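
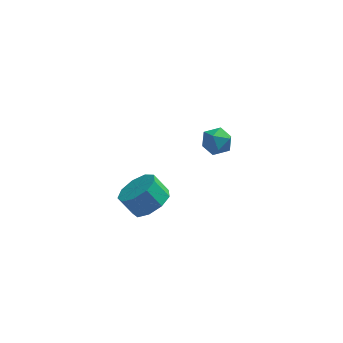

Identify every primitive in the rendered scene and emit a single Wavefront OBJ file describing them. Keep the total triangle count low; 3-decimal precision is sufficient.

v -0.733 4.092 -2.465
v -0.332 3.466 -2.652
v -1.448 3.934 -3.468
v -1.047 3.308 -3.655
v -1.501 3.301 -3.036
v -1.059 3.399 -2.417
v -0.721 4.001 -3.703
v -0.279 4.099 -3.084
v -0.324 3.409 -3.418
v -0.806 2.977 -3.006
v -0.974 4.423 -3.114
v -1.456 3.991 -2.702
v -3.447 -1.623 -2.213
v -2.998 -2.282 -1.734
v -3.604 -2.096 -0.909
v -4.053 -1.437 -1.387
v -2.712 -1.72 -1.651
v -3.317 -1.534 -0.826
v -2.77 -1.113 -1.831
v -3.375 -0.927 -1.006
v -3.145 -0.744 -2.189
v -3.75 -0.558 -1.364
v -3.661 -0.787 -2.558
v -4.266 -0.6 -1.733
v -4.077 -1.221 -2.766
v -4.683 -1.034 -1.941
v -4.199 -1.843 -2.714
v -4.804 -1.657 -1.889
v -3.969 -2.362 -2.428
v -4.574 -2.176 -1.603
v -3.495 -2.536 -2.041
v -4.1 -2.35 -1.216
f 1 12 6
f 1 6 2
f 1 2 8
f 1 8 11
f 1 11 12
f 2 6 10
f 6 12 5
f 12 11 3
f 11 8 7
f 8 2 9
f 4 10 5
f 4 5 3
f 4 3 7
f 4 7 9
f 4 9 10
f 5 10 6
f 3 5 12
f 7 3 11
f 9 7 8
f 10 9 2
f 14 13 17
f 14 17 15
f 15 17 18
f 15 18 16
f 17 13 19
f 17 19 18
f 18 19 20
f 18 20 16
f 19 13 21
f 19 21 20
f 20 21 22
f 20 22 16
f 21 13 23
f 21 23 22
f 22 23 24
f 22 24 16
f 23 13 25
f 23 25 24
f 24 25 26
f 24 26 16
f 25 13 27
f 25 27 26
f 26 27 28
f 26 28 16
f 27 13 29
f 27 29 28
f 28 29 30
f 28 30 16
f 29 13 31
f 29 31 30
f 30 31 32
f 30 32 16
f 31 13 14
f 31 14 32
f 32 14 15
f 32 15 16



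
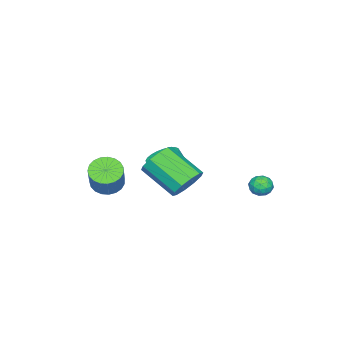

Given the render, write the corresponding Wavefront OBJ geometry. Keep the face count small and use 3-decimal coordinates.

v -0.44 -3.19 -0.83
v 0.164 -3.727 -1.058
v 1.224 -3.147 0.382
v 0.62 -2.61 0.61
v 0.251 -3.44 -1.238
v 1.311 -2.86 0.203
v 0.218 -3.11 -1.346
v 1.278 -2.53 0.094
v 0.071 -2.794 -1.366
v 1.131 -2.214 0.074
v -0.164 -2.546 -1.293
v 0.896 -1.966 0.147
v -0.446 -2.409 -1.14
v 0.613 -1.829 0.301
v -0.728 -2.408 -0.933
v 0.332 -1.828 0.507
v -0.96 -2.541 -0.709
v 0.1 -1.961 0.732
v -1.102 -2.787 -0.505
v -0.042 -2.207 0.935
v -1.129 -3.103 -0.358
v -0.069 -2.523 1.082
v -1.038 -3.433 -0.292
v 0.022 -2.854 1.148
v -0.842 -3.722 -0.32
v 0.217 -3.142 1.121
v -0.578 -3.918 -0.435
v 0.482 -3.338 1.005
v -0.289 -3.989 -0.619
v 0.77 -3.409 0.821
v -0.027 -3.921 -0.84
v 1.033 -3.341 0.601
v -4.169 3.635 -1.264
v -3.553 3.623 -1.441
v -3.987 2.877 -0.579
v -3.371 2.865 -0.756
v -3.603 3.37 -0.436
v -3.715 3.839 -0.859
v -3.825 2.661 -1.161
v -3.937 3.13 -1.584
v -3.34 3.022 -1.377
v -3.203 3.459 -0.929
v -4.337 3.041 -1.091
v -4.2 3.478 -0.643
v -3.877 3.696 -1.413
v -3.663 2.804 -0.607
v -3.799 3.101 -0.419
v -3.437 3.094 -0.523
v -3.973 3.822 -1.071
v -3.61 3.815 -1.175
v -3.64 3.667 -0.584
v -3.93 2.685 -0.845
v -3.567 2.678 -0.949
v -4.103 3.406 -1.497
v -3.741 3.399 -1.601
v -3.9 2.833 -1.436
v -3.39 3.335 -1.479
v -3.282 2.89 -1.077
v -3.549 2.77 -1.315
v -3.616 3.045 -1.563
v -3.309 3.592 -1.216
v -3.202 3.147 -0.813
v -3.338 3.444 -0.625
v -3.405 3.719 -0.874
v -3.184 3.239 -1.179
v -4.338 3.353 -1.207
v -4.231 2.908 -0.804
v -4.135 2.781 -1.146
v -4.202 3.056 -1.395
v -4.258 3.61 -0.943
v -4.15 3.165 -0.541
v -3.924 3.455 -0.457
v -3.991 3.73 -0.705
v -4.356 3.261 -0.841
v -3.353 -1.282 -1.07
v -2.53 -1.514 -1.315
v -2.343 -1.971 -0.255
v -3.167 -1.738 -0.01
v -2.475 -1.195 -1.188
v -2.289 -1.652 -0.127
v -2.555 -0.89 -1.042
v -2.368 -1.347 0.018
v -2.755 -0.645 -0.901
v -2.568 -1.102 0.159
v -3.047 -0.496 -0.786
v -2.86 -0.953 0.275
v -3.385 -0.467 -0.714
v -3.199 -0.924 0.347
v -3.719 -0.562 -0.696
v -3.532 -1.019 0.365
v -3.997 -0.766 -0.735
v -3.81 -1.223 0.326
v -4.177 -1.049 -0.825
v -3.99 -1.506 0.235
v -4.231 -1.368 -0.953
v -4.045 -1.825 0.108
v -4.152 -1.673 -1.098
v -3.965 -2.13 -0.038
v -3.952 -1.918 -1.239
v -3.765 -2.375 -0.179
v -3.66 -2.067 -1.355
v -3.473 -2.524 -0.294
v -3.321 -2.096 -1.427
v -3.135 -2.553 -0.366
v -2.988 -2.001 -1.445
v -2.801 -2.458 -0.384
v -2.71 -1.797 -1.406
v -2.523 -2.254 -0.345
v 0.2 1.5 0.616
v 0.663 1.916 1.347
v 0.462 0.156 2.475
v -0 -0.26 1.744
v 0.083 2.024 1.412
v -0.118 0.264 2.54
v -0.452 1.931 1.172
v -0.653 0.171 2.301
v -0.738 1.674 0.72
v -0.939 -0.086 1.849
v -0.665 1.35 0.229
v -0.866 -0.41 1.357
v -0.262 1.084 -0.115
v -0.463 -0.676 1.013
v 0.318 0.976 -0.18
v 0.117 -0.784 0.948
v 0.853 1.069 0.059
v 0.652 -0.691 1.188
v 1.139 1.326 0.511
v 0.938 -0.434 1.64
v 1.066 1.65 1.003
v 0.865 -0.11 2.131
f 2 1 5
f 2 5 3
f 3 5 6
f 3 6 4
f 5 1 7
f 5 7 6
f 6 7 8
f 6 8 4
f 7 1 9
f 7 9 8
f 8 9 10
f 8 10 4
f 9 1 11
f 9 11 10
f 10 11 12
f 10 12 4
f 11 1 13
f 11 13 12
f 12 13 14
f 12 14 4
f 13 1 15
f 13 15 14
f 14 15 16
f 14 16 4
f 15 1 17
f 15 17 16
f 16 17 18
f 16 18 4
f 17 1 19
f 17 19 18
f 18 19 20
f 18 20 4
f 19 1 21
f 19 21 20
f 20 21 22
f 20 22 4
f 21 1 23
f 21 23 22
f 22 23 24
f 22 24 4
f 23 1 25
f 23 25 24
f 24 25 26
f 24 26 4
f 25 1 27
f 25 27 26
f 26 27 28
f 26 28 4
f 27 1 29
f 27 29 28
f 28 29 30
f 28 30 4
f 29 1 31
f 29 31 30
f 30 31 32
f 30 32 4
f 31 1 2
f 31 2 32
f 32 2 3
f 32 3 4
f 33 70 49
f 70 44 73
f 49 73 38
f 70 73 49
f 33 49 45
f 49 38 50
f 45 50 34
f 49 50 45
f 33 45 54
f 45 34 55
f 54 55 40
f 45 55 54
f 33 54 66
f 54 40 69
f 66 69 43
f 54 69 66
f 33 66 70
f 66 43 74
f 70 74 44
f 66 74 70
f 34 50 61
f 50 38 64
f 61 64 42
f 50 64 61
f 38 73 51
f 73 44 72
f 51 72 37
f 73 72 51
f 44 74 71
f 74 43 67
f 71 67 35
f 74 67 71
f 43 69 68
f 69 40 56
f 68 56 39
f 69 56 68
f 40 55 60
f 55 34 57
f 60 57 41
f 55 57 60
f 36 62 48
f 62 42 63
f 48 63 37
f 62 63 48
f 36 48 46
f 48 37 47
f 46 47 35
f 48 47 46
f 36 46 53
f 46 35 52
f 53 52 39
f 46 52 53
f 36 53 58
f 53 39 59
f 58 59 41
f 53 59 58
f 36 58 62
f 58 41 65
f 62 65 42
f 58 65 62
f 37 63 51
f 63 42 64
f 51 64 38
f 63 64 51
f 35 47 71
f 47 37 72
f 71 72 44
f 47 72 71
f 39 52 68
f 52 35 67
f 68 67 43
f 52 67 68
f 41 59 60
f 59 39 56
f 60 56 40
f 59 56 60
f 42 65 61
f 65 41 57
f 61 57 34
f 65 57 61
f 76 75 79
f 76 79 77
f 77 79 80
f 77 80 78
f 79 75 81
f 79 81 80
f 80 81 82
f 80 82 78
f 81 75 83
f 81 83 82
f 82 83 84
f 82 84 78
f 83 75 85
f 83 85 84
f 84 85 86
f 84 86 78
f 85 75 87
f 85 87 86
f 86 87 88
f 86 88 78
f 87 75 89
f 87 89 88
f 88 89 90
f 88 90 78
f 89 75 91
f 89 91 90
f 90 91 92
f 90 92 78
f 91 75 93
f 91 93 92
f 92 93 94
f 92 94 78
f 93 75 95
f 93 95 94
f 94 95 96
f 94 96 78
f 95 75 97
f 95 97 96
f 96 97 98
f 96 98 78
f 97 75 99
f 97 99 98
f 98 99 100
f 98 100 78
f 99 75 101
f 99 101 100
f 100 101 102
f 100 102 78
f 101 75 103
f 101 103 102
f 102 103 104
f 102 104 78
f 103 75 105
f 103 105 104
f 104 105 106
f 104 106 78
f 105 75 107
f 105 107 106
f 106 107 108
f 106 108 78
f 107 75 76
f 107 76 108
f 108 76 77
f 108 77 78
f 110 109 113
f 110 113 111
f 111 113 114
f 111 114 112
f 113 109 115
f 113 115 114
f 114 115 116
f 114 116 112
f 115 109 117
f 115 117 116
f 116 117 118
f 116 118 112
f 117 109 119
f 117 119 118
f 118 119 120
f 118 120 112
f 119 109 121
f 119 121 120
f 120 121 122
f 120 122 112
f 121 109 123
f 121 123 122
f 122 123 124
f 122 124 112
f 123 109 125
f 123 125 124
f 124 125 126
f 124 126 112
f 125 109 127
f 125 127 126
f 126 127 128
f 126 128 112
f 127 109 129
f 127 129 128
f 128 129 130
f 128 130 112
f 129 109 110
f 129 110 130
f 130 110 111
f 130 111 112



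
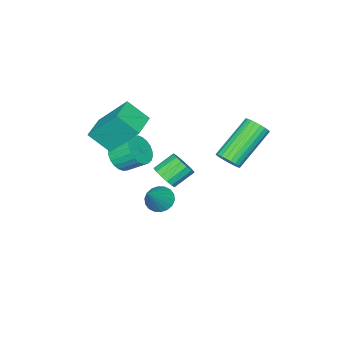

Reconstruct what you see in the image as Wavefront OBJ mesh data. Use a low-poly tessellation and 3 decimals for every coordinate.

v 0.94 -0.607 -2.094
v 1.395 -0.403 -1.662
v 0.595 0.011 -1.014
v 0.14 -0.193 -1.446
v 1.356 -0.141 -1.878
v 0.555 0.273 -1.23
v 1.204 -0.005 -2.152
v 0.403 0.409 -1.505
v 0.982 -0.03 -2.411
v 0.182 0.384 -1.763
v 0.749 -0.209 -2.584
v -0.052 0.205 -1.937
v 0.567 -0.495 -2.627
v -0.234 -0.081 -1.979
v 0.485 -0.811 -2.526
v -0.315 -0.397 -1.878
v 0.525 -1.073 -2.31
v -0.276 -0.659 -1.662
v 0.677 -1.209 -2.035
v -0.124 -0.795 -1.388
v 0.898 -1.184 -1.777
v 0.098 -0.77 -1.129
v 1.132 -1.005 -1.603
v 0.331 -0.591 -0.956
v 1.314 -0.719 -1.561
v 0.513 -0.305 -0.913
v 1.026 2.712 0.505
v 1.326 2.435 0.931
v -0.346 2.671 2.261
v -0.646 2.948 1.835
v 1.387 2.654 0.968
v -0.286 2.89 2.299
v 1.392 2.882 0.935
v -0.28 3.118 2.265
v 1.342 3.084 0.836
v -0.33 3.32 2.167
v 1.244 3.229 0.687
v -0.428 3.465 2.018
v 1.113 3.296 0.51
v -0.56 3.532 1.841
v 0.968 3.273 0.332
v -0.704 3.509 1.663
v 0.832 3.165 0.181
v -0.84 3.401 1.511
v 0.726 2.989 0.079
v -0.946 3.225 1.409
v 0.666 2.77 0.041
v -1.007 3.006 1.372
v 0.66 2.542 0.075
v -1.012 2.778 1.405
v 0.71 2.34 0.173
v -0.962 2.576 1.504
v 0.808 2.195 0.322
v -0.864 2.431 1.653
v 0.94 2.128 0.499
v -0.733 2.364 1.83
v 1.084 2.151 0.677
v -0.588 2.387 2.008
v 1.22 2.259 0.829
v -0.452 2.495 2.159
v 1.459 -2.469 -0.049
v 1.814 -3.363 0.797
v 1.066 -1.248 1.407
v 1.421 -2.142 2.252
v 2.699 -2.018 -0.092
v 3.054 -2.912 0.753
v 2.306 -0.797 1.363
v 2.661 -1.691 2.209
v 1.563 -2.445 -1.231
v 1.954 -1.968 -1.691
v 1.669 -1.097 -1.029
v 1.277 -1.575 -0.569
v 1.682 -1.961 -1.817
v 1.397 -1.09 -1.156
v 1.391 -2.028 -1.854
v 1.106 -1.157 -1.193
v 1.127 -2.158 -1.797
v 0.842 -1.287 -1.136
v 0.929 -2.332 -1.653
v 0.644 -1.462 -0.992
v 0.827 -2.524 -1.445
v 0.542 -1.653 -0.784
v 0.838 -2.703 -1.204
v 0.552 -1.832 -0.543
v 0.958 -2.843 -0.967
v 0.673 -1.973 -0.306
v 1.171 -2.923 -0.771
v 0.886 -2.052 -0.109
v 1.443 -2.93 -0.644
v 1.158 -2.059 0.017
v 1.734 -2.863 -0.607
v 1.449 -1.992 0.054
v 1.998 -2.733 -0.664
v 1.713 -1.862 -0.003
v 2.196 -2.558 -0.808
v 1.911 -1.688 -0.147
v 2.298 -2.367 -1.016
v 2.013 -1.496 -0.355
v 2.288 -2.188 -1.257
v 2.002 -1.317 -0.596
v 2.167 -2.047 -1.494
v 1.882 -1.177 -0.833
v 0.586 -1.137 -3.941
v 1.064 -1.04 -4.415
v 1.694 -0.923 -2.779
v 0.959 -0.761 -4.367
v 0.78 -0.555 -4.234
v 0.563 -0.466 -4.044
v 0.35 -0.509 -3.833
v 0.184 -0.676 -3.643
v 0.098 -0.935 -3.513
v 0.108 -1.234 -3.467
v 0.213 -1.514 -3.515
v 0.391 -1.719 -3.648
v 0.608 -1.809 -3.838
v 0.821 -1.766 -4.049
v 0.987 -1.598 -4.239
v 1.074 -1.339 -4.369
f 2 1 5
f 2 5 3
f 3 5 6
f 3 6 4
f 5 1 7
f 5 7 6
f 6 7 8
f 6 8 4
f 7 1 9
f 7 9 8
f 8 9 10
f 8 10 4
f 9 1 11
f 9 11 10
f 10 11 12
f 10 12 4
f 11 1 13
f 11 13 12
f 12 13 14
f 12 14 4
f 13 1 15
f 13 15 14
f 14 15 16
f 14 16 4
f 15 1 17
f 15 17 16
f 16 17 18
f 16 18 4
f 17 1 19
f 17 19 18
f 18 19 20
f 18 20 4
f 19 1 21
f 19 21 20
f 20 21 22
f 20 22 4
f 21 1 23
f 21 23 22
f 22 23 24
f 22 24 4
f 23 1 25
f 23 25 24
f 24 25 26
f 24 26 4
f 25 1 2
f 25 2 26
f 26 2 3
f 26 3 4
f 28 27 31
f 28 31 29
f 29 31 32
f 29 32 30
f 31 27 33
f 31 33 32
f 32 33 34
f 32 34 30
f 33 27 35
f 33 35 34
f 34 35 36
f 34 36 30
f 35 27 37
f 35 37 36
f 36 37 38
f 36 38 30
f 37 27 39
f 37 39 38
f 38 39 40
f 38 40 30
f 39 27 41
f 39 41 40
f 40 41 42
f 40 42 30
f 41 27 43
f 41 43 42
f 42 43 44
f 42 44 30
f 43 27 45
f 43 45 44
f 44 45 46
f 44 46 30
f 45 27 47
f 45 47 46
f 46 47 48
f 46 48 30
f 47 27 49
f 47 49 48
f 48 49 50
f 48 50 30
f 49 27 51
f 49 51 50
f 50 51 52
f 50 52 30
f 51 27 53
f 51 53 52
f 52 53 54
f 52 54 30
f 53 27 55
f 53 55 54
f 54 55 56
f 54 56 30
f 55 27 57
f 55 57 56
f 56 57 58
f 56 58 30
f 57 27 59
f 57 59 58
f 58 59 60
f 58 60 30
f 59 27 28
f 59 28 60
f 60 28 29
f 60 29 30
f 62 64 61
f 65 62 61
f 61 64 63
f 63 65 61
f 62 68 64
f 66 62 65
f 66 68 62
f 64 68 63
f 67 65 63
f 63 68 67
f 67 66 65
f 68 66 67
f 70 69 73
f 70 73 71
f 71 73 74
f 71 74 72
f 73 69 75
f 73 75 74
f 74 75 76
f 74 76 72
f 75 69 77
f 75 77 76
f 76 77 78
f 76 78 72
f 77 69 79
f 77 79 78
f 78 79 80
f 78 80 72
f 79 69 81
f 79 81 80
f 80 81 82
f 80 82 72
f 81 69 83
f 81 83 82
f 82 83 84
f 82 84 72
f 83 69 85
f 83 85 84
f 84 85 86
f 84 86 72
f 85 69 87
f 85 87 86
f 86 87 88
f 86 88 72
f 87 69 89
f 87 89 88
f 88 89 90
f 88 90 72
f 89 69 91
f 89 91 90
f 90 91 92
f 90 92 72
f 91 69 93
f 91 93 92
f 92 93 94
f 92 94 72
f 93 69 95
f 93 95 94
f 94 95 96
f 94 96 72
f 95 69 97
f 95 97 96
f 96 97 98
f 96 98 72
f 97 69 99
f 97 99 98
f 98 99 100
f 98 100 72
f 99 69 101
f 99 101 100
f 100 101 102
f 100 102 72
f 101 69 70
f 101 70 102
f 102 70 71
f 102 71 72
f 104 103 106
f 104 106 105
f 106 103 107
f 106 107 105
f 107 103 108
f 107 108 105
f 108 103 109
f 108 109 105
f 109 103 110
f 109 110 105
f 110 103 111
f 110 111 105
f 111 103 112
f 111 112 105
f 112 103 113
f 112 113 105
f 113 103 114
f 113 114 105
f 114 103 115
f 114 115 105
f 115 103 116
f 115 116 105
f 116 103 117
f 116 117 105
f 117 103 118
f 117 118 105
f 118 103 104
f 118 104 105



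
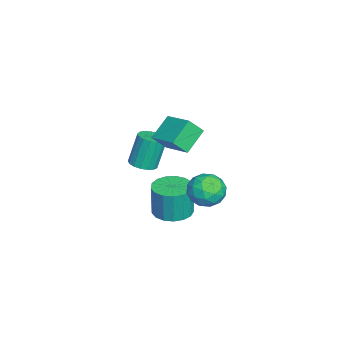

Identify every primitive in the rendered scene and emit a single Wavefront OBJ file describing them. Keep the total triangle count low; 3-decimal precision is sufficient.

v 2.525 0.498 2.207
v 2.811 -0.139 3.005
v 1.53 1.108 3.05
v 1.815 0.471 3.848
v 3.605 1.589 2.692
v 3.89 0.952 3.49
v 2.609 2.199 3.535
v 2.895 1.562 4.333
v 1.312 -0.763 0.123
v 1.668 -1.338 0.34
v 1.303 -0.933 2.013
v 0.948 -0.357 1.797
v 1.904 -1.094 0.332
v 1.54 -0.689 2.006
v 2.005 -0.774 0.277
v 1.641 -0.369 1.95
v 1.947 -0.452 0.186
v 1.583 -0.047 1.86
v 1.744 -0.201 0.081
v 1.38 0.205 1.755
v 1.442 -0.078 -0.014
v 1.077 0.327 1.659
v 1.11 -0.113 -0.078
v 0.745 0.293 1.595
v 0.824 -0.296 -0.096
v 0.46 0.109 1.578
v 0.65 -0.586 -0.064
v 0.286 -0.181 1.61
v 0.628 -0.917 0.012
v 0.264 -0.512 1.685
v 0.763 -1.212 0.112
v 0.398 -0.807 1.786
v 1.023 -1.404 0.216
v 0.659 -0.999 1.889
v 1.35 -1.45 0.298
v 0.985 -1.045 1.971
v 0.953 0.585 -3.345
v 1.746 1.195 -3.341
v 1.759 1.165 -1.571
v 0.967 0.555 -1.575
v 1.371 1.493 -3.333
v 1.385 1.463 -1.563
v 0.901 1.583 -3.328
v 0.915 1.554 -1.558
v 0.443 1.445 -3.326
v 0.457 1.415 -1.557
v 0.102 1.109 -3.329
v 0.116 1.08 -1.56
v -0.045 0.654 -3.336
v -0.031 0.624 -1.566
v 0.038 0.182 -3.344
v 0.052 0.153 -1.575
v 0.33 -0.197 -3.353
v 0.343 -0.227 -1.583
v 0.764 -0.397 -3.36
v 0.778 -0.427 -1.59
v 1.242 -0.372 -3.363
v 1.256 -0.402 -1.593
v 1.654 -0.128 -3.362
v 1.668 -0.158 -1.593
v 1.905 0.279 -3.357
v 1.919 0.25 -1.588
v 1.938 0.757 -3.35
v 1.952 0.727 -1.58
v 0.833 2.203 -1.157
v 1.299 2.544 -0.342
v 2.261 1.976 -1.878
v 2.727 2.317 -1.063
v 2.252 1.439 -1.037
v 1.369 1.579 -0.591
v 2.191 2.941 -1.629
v 1.308 3.081 -1.183
v 2.138 3 -0.633
v 2.176 2.071 -0.267
v 1.384 2.449 -1.953
v 1.422 1.52 -1.587
v 0.94 2.393 -0.686
v 2.62 2.127 -1.534
v 2.34 1.61 -1.518
v 2.614 1.811 -1.039
v 0.982 1.826 -0.832
v 1.255 2.026 -0.353
v 1.816 1.377 -0.762
v 2.305 2.494 -1.867
v 2.578 2.694 -1.388
v 0.946 2.709 -1.181
v 1.22 2.91 -0.702
v 1.744 3.143 -1.458
v 1.708 2.862 -0.378
v 2.547 2.728 -0.802
v 2.232 3.095 -1.135
v 1.713 3.178 -0.873
v 1.73 2.316 -0.163
v 2.569 2.182 -0.587
v 2.29 1.666 -0.571
v 1.771 1.749 -0.309
v 2.223 2.584 -0.335
v 0.991 2.338 -1.633
v 1.83 2.204 -2.057
v 1.789 2.771 -1.911
v 1.27 2.854 -1.649
v 1.013 1.792 -1.418
v 1.852 1.658 -1.842
v 1.847 1.342 -1.347
v 1.328 1.425 -1.085
v 1.337 1.936 -1.885
f 2 4 1
f 5 2 1
f 1 4 3
f 3 5 1
f 2 8 4
f 6 2 5
f 6 8 2
f 4 8 3
f 7 5 3
f 3 8 7
f 7 6 5
f 8 6 7
f 10 9 13
f 10 13 11
f 11 13 14
f 11 14 12
f 13 9 15
f 13 15 14
f 14 15 16
f 14 16 12
f 15 9 17
f 15 17 16
f 16 17 18
f 16 18 12
f 17 9 19
f 17 19 18
f 18 19 20
f 18 20 12
f 19 9 21
f 19 21 20
f 20 21 22
f 20 22 12
f 21 9 23
f 21 23 22
f 22 23 24
f 22 24 12
f 23 9 25
f 23 25 24
f 24 25 26
f 24 26 12
f 25 9 27
f 25 27 26
f 26 27 28
f 26 28 12
f 27 9 29
f 27 29 28
f 28 29 30
f 28 30 12
f 29 9 31
f 29 31 30
f 30 31 32
f 30 32 12
f 31 9 33
f 31 33 32
f 32 33 34
f 32 34 12
f 33 9 35
f 33 35 34
f 34 35 36
f 34 36 12
f 35 9 10
f 35 10 36
f 36 10 11
f 36 11 12
f 38 37 41
f 38 41 39
f 39 41 42
f 39 42 40
f 41 37 43
f 41 43 42
f 42 43 44
f 42 44 40
f 43 37 45
f 43 45 44
f 44 45 46
f 44 46 40
f 45 37 47
f 45 47 46
f 46 47 48
f 46 48 40
f 47 37 49
f 47 49 48
f 48 49 50
f 48 50 40
f 49 37 51
f 49 51 50
f 50 51 52
f 50 52 40
f 51 37 53
f 51 53 52
f 52 53 54
f 52 54 40
f 53 37 55
f 53 55 54
f 54 55 56
f 54 56 40
f 55 37 57
f 55 57 56
f 56 57 58
f 56 58 40
f 57 37 59
f 57 59 58
f 58 59 60
f 58 60 40
f 59 37 61
f 59 61 60
f 60 61 62
f 60 62 40
f 61 37 63
f 61 63 62
f 62 63 64
f 62 64 40
f 63 37 38
f 63 38 64
f 64 38 39
f 64 39 40
f 65 102 81
f 102 76 105
f 81 105 70
f 102 105 81
f 65 81 77
f 81 70 82
f 77 82 66
f 81 82 77
f 65 77 86
f 77 66 87
f 86 87 72
f 77 87 86
f 65 86 98
f 86 72 101
f 98 101 75
f 86 101 98
f 65 98 102
f 98 75 106
f 102 106 76
f 98 106 102
f 66 82 93
f 82 70 96
f 93 96 74
f 82 96 93
f 70 105 83
f 105 76 104
f 83 104 69
f 105 104 83
f 76 106 103
f 106 75 99
f 103 99 67
f 106 99 103
f 75 101 100
f 101 72 88
f 100 88 71
f 101 88 100
f 72 87 92
f 87 66 89
f 92 89 73
f 87 89 92
f 68 94 80
f 94 74 95
f 80 95 69
f 94 95 80
f 68 80 78
f 80 69 79
f 78 79 67
f 80 79 78
f 68 78 85
f 78 67 84
f 85 84 71
f 78 84 85
f 68 85 90
f 85 71 91
f 90 91 73
f 85 91 90
f 68 90 94
f 90 73 97
f 94 97 74
f 90 97 94
f 69 95 83
f 95 74 96
f 83 96 70
f 95 96 83
f 67 79 103
f 79 69 104
f 103 104 76
f 79 104 103
f 71 84 100
f 84 67 99
f 100 99 75
f 84 99 100
f 73 91 92
f 91 71 88
f 92 88 72
f 91 88 92
f 74 97 93
f 97 73 89
f 93 89 66
f 97 89 93



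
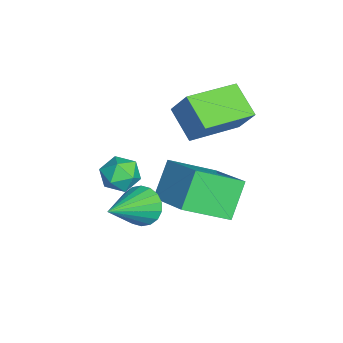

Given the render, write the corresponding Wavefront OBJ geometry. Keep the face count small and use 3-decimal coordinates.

v -2.129 0.274 0.268
v -0.588 1.193 1.082
v -2.586 1.916 -0.721
v -1.045 2.835 0.093
v -1.215 -0.195 -0.933
v 0.326 0.724 -0.119
v -1.672 1.447 -1.922
v -0.131 2.366 -1.108
v -0.825 -0.594 -1.006
v -0.285 -0.045 -1.22
v 0.685 -1.646 0.106
v -0.416 0.087 -0.917
v -0.629 0.084 -0.631
v -0.88 -0.053 -0.42
v -1.12 -0.298 -0.325
v -1.302 -0.601 -0.364
v -1.39 -0.903 -0.531
v -1.365 -1.144 -0.792
v -1.234 -1.276 -1.095
v -1.021 -1.273 -1.381
v -0.77 -1.136 -1.592
v -0.53 -0.891 -1.688
v -0.348 -0.588 -1.648
v -0.26 -0.286 -1.481
v -4.144 -0.841 -1.624
v -3.367 -0.917 -1.838
v -4.453 -1.863 -2.382
v -3.676 -1.939 -2.596
v -3.906 -2.111 -1.839
v -3.715 -1.479 -1.371
v -4.105 -1.301 -2.849
v -3.914 -0.669 -2.381
v -3.343 -1.202 -2.596
v -3.22 -1.702 -1.971
v -4.6 -1.078 -2.249
v -4.477 -1.578 -1.624
v -2.518 0.998 0.939
v -3.574 0.379 1.716
v -3.744 2.698 0.625
v -4.801 2.08 1.402
v -2.059 1.52 1.978
v -3.116 0.902 2.755
v -3.286 3.221 1.664
v -4.342 2.602 2.441
f 2 4 1
f 5 2 1
f 1 4 3
f 3 5 1
f 2 8 4
f 6 2 5
f 6 8 2
f 4 8 3
f 7 5 3
f 3 8 7
f 7 6 5
f 8 6 7
f 10 9 12
f 10 12 11
f 12 9 13
f 12 13 11
f 13 9 14
f 13 14 11
f 14 9 15
f 14 15 11
f 15 9 16
f 15 16 11
f 16 9 17
f 16 17 11
f 17 9 18
f 17 18 11
f 18 9 19
f 18 19 11
f 19 9 20
f 19 20 11
f 20 9 21
f 20 21 11
f 21 9 22
f 21 22 11
f 22 9 23
f 22 23 11
f 23 9 24
f 23 24 11
f 24 9 10
f 24 10 11
f 25 36 30
f 25 30 26
f 25 26 32
f 25 32 35
f 25 35 36
f 26 30 34
f 30 36 29
f 36 35 27
f 35 32 31
f 32 26 33
f 28 34 29
f 28 29 27
f 28 27 31
f 28 31 33
f 28 33 34
f 29 34 30
f 27 29 36
f 31 27 35
f 33 31 32
f 34 33 26
f 38 40 37
f 41 38 37
f 37 40 39
f 39 41 37
f 38 44 40
f 42 38 41
f 42 44 38
f 40 44 39
f 43 41 39
f 39 44 43
f 43 42 41
f 44 42 43



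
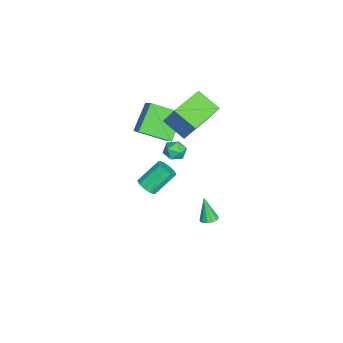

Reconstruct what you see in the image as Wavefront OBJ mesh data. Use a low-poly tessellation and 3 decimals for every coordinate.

v -3.172 -0.55 -4.61
v -2.843 -0.929 -4.094
v -3.519 0.171 -2.854
v -3.848 0.55 -3.37
v -2.565 -0.608 -4.227
v -3.241 0.492 -2.987
v -2.519 -0.265 -4.507
v -3.195 0.835 -3.267
v -2.722 -0.031 -4.826
v -3.398 1.069 -3.586
v -3.098 0.005 -5.062
v -3.773 1.105 -3.822
v -3.501 -0.171 -5.126
v -4.177 0.929 -3.886
v -3.779 -0.492 -4.993
v -4.455 0.608 -3.753
v -3.825 -0.835 -4.713
v -4.501 0.265 -3.473
v -3.622 -1.069 -4.394
v -4.298 0.031 -3.154
v -3.247 -1.105 -4.158
v -3.922 -0.005 -2.918
v -3.634 -1.34 0.144
v -5.058 -0.84 1.485
v -3.693 0.512 -0.61
v -5.117 1.012 0.732
v -2.423 -0.852 1.248
v -3.847 -0.352 2.59
v -2.482 1 0.495
v -3.906 1.5 1.836
v -1.648 1.798 1.613
v -2.316 0.538 2.442
v -3.508 2.933 1.838
v -4.176 1.673 2.668
v -1.024 2.507 3.192
v -1.692 1.247 4.022
v -2.884 3.642 3.418
v -3.552 2.382 4.247
v -2.834 1.828 -0.366
v -2.364 1.641 -0.915
v -3.016 0.659 -0.125
v -2.546 0.472 -0.674
v -2.286 0.797 -0.055
v -2.173 1.52 -0.204
v -3.207 0.78 -0.836
v -3.094 1.503 -0.985
v -2.594 0.994 -1.206
v -2.025 1.004 -0.723
v -3.355 1.296 -0.317
v -2.786 1.306 0.166
v 2.519 3.671 -1.413
v 2.777 4.098 -1.234
v 2.081 3.329 0.033
v 2.524 4.187 -1.29
v 2.269 4.137 -1.379
v 2.081 3.963 -1.477
v 2.011 3.71 -1.558
v 2.077 3.447 -1.6
v 2.261 3.244 -1.593
v 2.515 3.156 -1.537
v 2.769 3.205 -1.448
v 2.957 3.38 -1.35
v 3.028 3.632 -1.269
v 2.962 3.895 -1.226
f 2 1 5
f 2 5 3
f 3 5 6
f 3 6 4
f 5 1 7
f 5 7 6
f 6 7 8
f 6 8 4
f 7 1 9
f 7 9 8
f 8 9 10
f 8 10 4
f 9 1 11
f 9 11 10
f 10 11 12
f 10 12 4
f 11 1 13
f 11 13 12
f 12 13 14
f 12 14 4
f 13 1 15
f 13 15 14
f 14 15 16
f 14 16 4
f 15 1 17
f 15 17 16
f 16 17 18
f 16 18 4
f 17 1 19
f 17 19 18
f 18 19 20
f 18 20 4
f 19 1 21
f 19 21 20
f 20 21 22
f 20 22 4
f 21 1 2
f 21 2 22
f 22 2 3
f 22 3 4
f 24 26 23
f 27 24 23
f 23 26 25
f 25 27 23
f 24 30 26
f 28 24 27
f 28 30 24
f 26 30 25
f 29 27 25
f 25 30 29
f 29 28 27
f 30 28 29
f 32 34 31
f 35 32 31
f 31 34 33
f 33 35 31
f 32 38 34
f 36 32 35
f 36 38 32
f 34 38 33
f 37 35 33
f 33 38 37
f 37 36 35
f 38 36 37
f 39 50 44
f 39 44 40
f 39 40 46
f 39 46 49
f 39 49 50
f 40 44 48
f 44 50 43
f 50 49 41
f 49 46 45
f 46 40 47
f 42 48 43
f 42 43 41
f 42 41 45
f 42 45 47
f 42 47 48
f 43 48 44
f 41 43 50
f 45 41 49
f 47 45 46
f 48 47 40
f 52 51 54
f 52 54 53
f 54 51 55
f 54 55 53
f 55 51 56
f 55 56 53
f 56 51 57
f 56 57 53
f 57 51 58
f 57 58 53
f 58 51 59
f 58 59 53
f 59 51 60
f 59 60 53
f 60 51 61
f 60 61 53
f 61 51 62
f 61 62 53
f 62 51 63
f 62 63 53
f 63 51 64
f 63 64 53
f 64 51 52
f 64 52 53



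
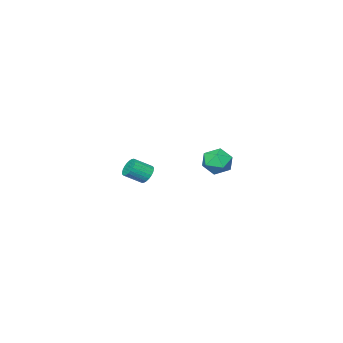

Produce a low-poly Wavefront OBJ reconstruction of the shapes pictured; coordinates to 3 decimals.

v -1.018 3.035 2.004
v -0.637 3.556 1.551
v 0.097 2.624 2.469
v 0.478 3.145 2.016
v 0.039 3.395 2.621
v -0.65 3.65 2.334
v 0.11 2.53 1.686
v -0.579 2.785 1.399
v 0.06 3.244 1.354
v 0.017 3.779 1.933
v -0.557 2.401 2.087
v -0.6 2.936 2.666
v -1.403 -2.899 -1.083
v -1.064 -2.881 -1.528
v -0.298 -3.323 -0.962
v -0.637 -3.341 -0.517
v -1.021 -2.688 -1.435
v -0.256 -3.13 -0.869
v -1.037 -2.528 -1.288
v -0.271 -2.969 -0.722
v -1.109 -2.423 -1.11
v -0.343 -2.865 -0.543
v -1.225 -2.391 -0.927
v -0.459 -2.833 -0.361
v -1.368 -2.437 -0.769
v -0.603 -2.879 -0.203
v -1.517 -2.553 -0.658
v -0.751 -2.994 -0.092
v -1.648 -2.721 -0.612
v -0.882 -3.163 -0.046
v -1.742 -2.917 -0.638
v -0.976 -3.359 -0.072
v -1.784 -3.11 -0.731
v -1.019 -3.552 -0.165
v -1.769 -3.271 -0.878
v -1.003 -3.712 -0.312
v -1.697 -3.375 -1.057
v -0.931 -3.817 -0.49
v -1.581 -3.407 -1.239
v -0.815 -3.849 -0.673
v -1.437 -3.361 -1.397
v -0.672 -3.803 -0.831
v -1.289 -3.246 -1.508
v -0.523 -3.687 -0.942
v -1.158 -3.077 -1.554
v -0.392 -3.519 -0.988
f 1 12 6
f 1 6 2
f 1 2 8
f 1 8 11
f 1 11 12
f 2 6 10
f 6 12 5
f 12 11 3
f 11 8 7
f 8 2 9
f 4 10 5
f 4 5 3
f 4 3 7
f 4 7 9
f 4 9 10
f 5 10 6
f 3 5 12
f 7 3 11
f 9 7 8
f 10 9 2
f 14 13 17
f 14 17 15
f 15 17 18
f 15 18 16
f 17 13 19
f 17 19 18
f 18 19 20
f 18 20 16
f 19 13 21
f 19 21 20
f 20 21 22
f 20 22 16
f 21 13 23
f 21 23 22
f 22 23 24
f 22 24 16
f 23 13 25
f 23 25 24
f 24 25 26
f 24 26 16
f 25 13 27
f 25 27 26
f 26 27 28
f 26 28 16
f 27 13 29
f 27 29 28
f 28 29 30
f 28 30 16
f 29 13 31
f 29 31 30
f 30 31 32
f 30 32 16
f 31 13 33
f 31 33 32
f 32 33 34
f 32 34 16
f 33 13 35
f 33 35 34
f 34 35 36
f 34 36 16
f 35 13 37
f 35 37 36
f 36 37 38
f 36 38 16
f 37 13 39
f 37 39 38
f 38 39 40
f 38 40 16
f 39 13 41
f 39 41 40
f 40 41 42
f 40 42 16
f 41 13 43
f 41 43 42
f 42 43 44
f 42 44 16
f 43 13 45
f 43 45 44
f 44 45 46
f 44 46 16
f 45 13 14
f 45 14 46
f 46 14 15
f 46 15 16



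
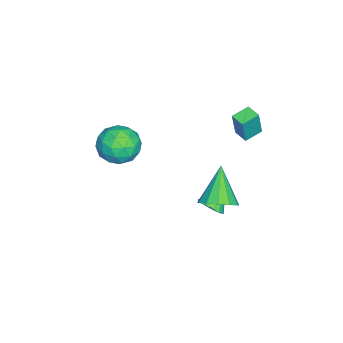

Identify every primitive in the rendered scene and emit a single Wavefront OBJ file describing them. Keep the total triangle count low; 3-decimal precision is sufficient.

v -3.835 1.679 0.214
v -3.461 1.576 1.808
v -3.333 2.336 0.139
v -2.959 2.233 1.733
v -3.041 1.047 -0.013
v -2.667 0.944 1.581
v -2.539 1.704 -0.088
v -2.165 1.601 1.506
v 0.967 -2.944 1.351
v 1.482 -3.462 0.388
v -0.362 -4.378 1.412
v 0.153 -4.896 0.449
v 0.734 -4.88 1.509
v 1.555 -3.993 1.471
v -0.435 -3.847 0.329
v 0.386 -2.96 0.291
v 0.615 -4.02 -0.244
v 1.338 -4.659 0.485
v -0.218 -3.181 1.315
v 0.505 -3.82 2.044
v 1.341 -3.077 0.864
v -0.221 -4.763 0.936
v 0.12 -4.753 1.559
v 0.423 -5.058 0.993
v 1.384 -3.389 1.501
v 1.687 -3.694 0.935
v 1.247 -4.527 1.594
v -0.567 -4.146 0.865
v -0.264 -4.451 0.299
v 0.697 -2.782 0.807
v 1 -3.087 0.241
v -0.127 -3.313 0.206
v 1.134 -3.71 -0.074
v 0.353 -4.553 -0.038
v 0.007 -3.936 -0.108
v 0.49 -3.415 -0.131
v 1.559 -4.085 0.355
v 0.778 -4.928 0.391
v 1.119 -4.918 1.014
v 1.602 -4.397 0.992
v 1.05 -4.413 -0.016
v 0.342 -2.912 1.409
v -0.439 -3.755 1.445
v -0.482 -3.443 0.808
v 0.001 -2.922 0.786
v 0.767 -3.287 1.838
v -0.014 -4.13 1.874
v 0.63 -4.425 1.931
v 1.113 -3.904 1.908
v 0.07 -3.427 1.816
v 3.665 1.929 0.604
v 4.365 1.553 1.194
v 2.215 1.671 2.156
v 4.363 2.103 1.284
v 4.139 2.599 1.158
v 3.765 2.881 0.856
v 3.359 2.862 0.474
v 3.05 2.547 0.133
v 2.937 2.035 -0.059
v 3.054 1.49 -0.04
v 3.365 1.085 0.183
v 3.772 0.947 0.54
v 4.144 1.122 0.917
v 0.973 0.871 -2.427
v 1.522 0.829 -1.918
v 0.147 1.389 -1.493
v 1.564 1.155 -2.062
v 1.469 1.416 -2.29
v 1.262 1.552 -2.55
v 0.988 1.532 -2.781
v 0.71 1.36 -2.931
v 0.493 1.076 -2.965
v 0.386 0.745 -2.876
v 0.413 0.443 -2.685
v 0.569 0.239 -2.433
v 0.817 0.18 -2.181
v 1.101 0.278 -1.985
v 1.355 0.513 -1.89
f 2 4 1
f 5 2 1
f 1 4 3
f 3 5 1
f 2 8 4
f 6 2 5
f 6 8 2
f 4 8 3
f 7 5 3
f 3 8 7
f 7 6 5
f 8 6 7
f 9 46 25
f 46 20 49
f 25 49 14
f 46 49 25
f 9 25 21
f 25 14 26
f 21 26 10
f 25 26 21
f 9 21 30
f 21 10 31
f 30 31 16
f 21 31 30
f 9 30 42
f 30 16 45
f 42 45 19
f 30 45 42
f 9 42 46
f 42 19 50
f 46 50 20
f 42 50 46
f 10 26 37
f 26 14 40
f 37 40 18
f 26 40 37
f 14 49 27
f 49 20 48
f 27 48 13
f 49 48 27
f 20 50 47
f 50 19 43
f 47 43 11
f 50 43 47
f 19 45 44
f 45 16 32
f 44 32 15
f 45 32 44
f 16 31 36
f 31 10 33
f 36 33 17
f 31 33 36
f 12 38 24
f 38 18 39
f 24 39 13
f 38 39 24
f 12 24 22
f 24 13 23
f 22 23 11
f 24 23 22
f 12 22 29
f 22 11 28
f 29 28 15
f 22 28 29
f 12 29 34
f 29 15 35
f 34 35 17
f 29 35 34
f 12 34 38
f 34 17 41
f 38 41 18
f 34 41 38
f 13 39 27
f 39 18 40
f 27 40 14
f 39 40 27
f 11 23 47
f 23 13 48
f 47 48 20
f 23 48 47
f 15 28 44
f 28 11 43
f 44 43 19
f 28 43 44
f 17 35 36
f 35 15 32
f 36 32 16
f 35 32 36
f 18 41 37
f 41 17 33
f 37 33 10
f 41 33 37
f 52 51 54
f 52 54 53
f 54 51 55
f 54 55 53
f 55 51 56
f 55 56 53
f 56 51 57
f 56 57 53
f 57 51 58
f 57 58 53
f 58 51 59
f 58 59 53
f 59 51 60
f 59 60 53
f 60 51 61
f 60 61 53
f 61 51 62
f 61 62 53
f 62 51 63
f 62 63 53
f 63 51 52
f 63 52 53
f 65 64 67
f 65 67 66
f 67 64 68
f 67 68 66
f 68 64 69
f 68 69 66
f 69 64 70
f 69 70 66
f 70 64 71
f 70 71 66
f 71 64 72
f 71 72 66
f 72 64 73
f 72 73 66
f 73 64 74
f 73 74 66
f 74 64 75
f 74 75 66
f 75 64 76
f 75 76 66
f 76 64 77
f 76 77 66
f 77 64 78
f 77 78 66
f 78 64 65
f 78 65 66



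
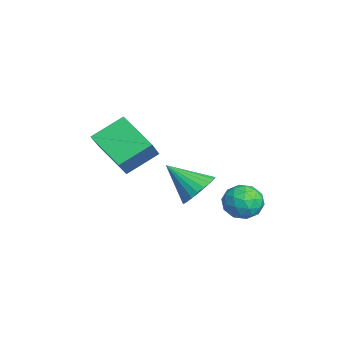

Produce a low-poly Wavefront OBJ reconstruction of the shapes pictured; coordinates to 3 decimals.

v -1.704 0.588 -2.62
v -1.18 -0.169 -3.145
v -2.456 -0.848 -1.3
v -0.899 -0.057 -2.863
v -0.74 0.153 -2.544
v -0.729 0.43 -2.237
v -0.866 0.73 -1.988
v -1.13 1.009 -1.835
v -1.482 1.224 -1.802
v -1.868 1.342 -1.893
v -2.229 1.345 -2.095
v -2.51 1.233 -2.377
v -2.668 1.022 -2.696
v -2.68 0.746 -3.003
v -2.543 0.445 -3.252
v -2.278 0.167 -3.405
v -1.926 -0.048 -3.438
v -1.541 -0.166 -3.347
v 0.193 3.074 -2.914
v 1.075 2.613 -2.749
v -0.555 1.987 -1.951
v 0.327 1.526 -1.786
v 0.16 2.446 -1.406
v 0.623 3.118 -2.001
v -0.103 1.482 -2.699
v 0.36 2.154 -3.294
v 0.893 1.629 -2.616
v 1.055 2.224 -1.817
v -0.535 2.376 -2.883
v -0.373 2.971 -2.084
v 0.7 2.939 -2.916
v -0.18 1.661 -1.784
v -0.278 2.202 -1.561
v 0.241 1.931 -1.464
v 0.434 3.236 -2.476
v 0.952 2.964 -2.379
v 0.414 2.866 -1.59
v -0.432 1.636 -2.321
v 0.086 1.364 -2.224
v 0.279 2.669 -3.236
v 0.798 2.398 -3.139
v 0.106 1.734 -3.11
v 1.111 2.089 -2.741
v 0.671 1.45 -2.175
v 0.419 1.425 -2.711
v 0.691 1.82 -3.061
v 1.207 2.439 -2.271
v 0.767 1.8 -1.706
v 0.669 2.341 -1.482
v 0.94 2.736 -1.832
v 1.099 1.861 -2.193
v -0.247 2.8 -2.994
v -0.687 2.161 -2.429
v -0.42 1.864 -2.868
v -0.149 2.259 -3.218
v -0.151 3.15 -2.525
v -0.591 2.511 -1.959
v -0.171 2.78 -1.639
v 0.101 3.175 -1.989
v -0.579 2.739 -2.507
v -3.346 -3.834 -0.355
v -2.207 -4.25 0.85
v -3.812 -2.313 0.609
v -2.673 -2.729 1.815
v -1.807 -2.691 -1.415
v -0.668 -3.107 -0.209
v -2.273 -1.17 -0.45
v -1.134 -1.586 0.755
f 2 1 4
f 2 4 3
f 4 1 5
f 4 5 3
f 5 1 6
f 5 6 3
f 6 1 7
f 6 7 3
f 7 1 8
f 7 8 3
f 8 1 9
f 8 9 3
f 9 1 10
f 9 10 3
f 10 1 11
f 10 11 3
f 11 1 12
f 11 12 3
f 12 1 13
f 12 13 3
f 13 1 14
f 13 14 3
f 14 1 15
f 14 15 3
f 15 1 16
f 15 16 3
f 16 1 17
f 16 17 3
f 17 1 18
f 17 18 3
f 18 1 2
f 18 2 3
f 19 56 35
f 56 30 59
f 35 59 24
f 56 59 35
f 19 35 31
f 35 24 36
f 31 36 20
f 35 36 31
f 19 31 40
f 31 20 41
f 40 41 26
f 31 41 40
f 19 40 52
f 40 26 55
f 52 55 29
f 40 55 52
f 19 52 56
f 52 29 60
f 56 60 30
f 52 60 56
f 20 36 47
f 36 24 50
f 47 50 28
f 36 50 47
f 24 59 37
f 59 30 58
f 37 58 23
f 59 58 37
f 30 60 57
f 60 29 53
f 57 53 21
f 60 53 57
f 29 55 54
f 55 26 42
f 54 42 25
f 55 42 54
f 26 41 46
f 41 20 43
f 46 43 27
f 41 43 46
f 22 48 34
f 48 28 49
f 34 49 23
f 48 49 34
f 22 34 32
f 34 23 33
f 32 33 21
f 34 33 32
f 22 32 39
f 32 21 38
f 39 38 25
f 32 38 39
f 22 39 44
f 39 25 45
f 44 45 27
f 39 45 44
f 22 44 48
f 44 27 51
f 48 51 28
f 44 51 48
f 23 49 37
f 49 28 50
f 37 50 24
f 49 50 37
f 21 33 57
f 33 23 58
f 57 58 30
f 33 58 57
f 25 38 54
f 38 21 53
f 54 53 29
f 38 53 54
f 27 45 46
f 45 25 42
f 46 42 26
f 45 42 46
f 28 51 47
f 51 27 43
f 47 43 20
f 51 43 47
f 62 64 61
f 65 62 61
f 61 64 63
f 63 65 61
f 62 68 64
f 66 62 65
f 66 68 62
f 64 68 63
f 67 65 63
f 63 68 67
f 67 66 65
f 68 66 67



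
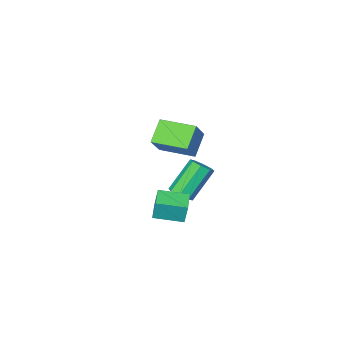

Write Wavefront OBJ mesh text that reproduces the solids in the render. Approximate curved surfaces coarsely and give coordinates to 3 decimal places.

v 0.722 1.437 -4.288
v 1.054 0.912 -4.013
v -0.23 0.957 -2.377
v -0.562 1.483 -2.652
v 1.253 1.37 -3.869
v -0.03 1.416 -2.233
v 1.141 1.868 -3.971
v -0.142 1.914 -2.335
v 0.783 2.114 -4.259
v -0.5 2.159 -2.623
v 0.39 1.963 -4.563
v -0.894 2.008 -2.927
v 0.19 1.504 -4.707
v -1.093 1.55 -3.071
v 0.302 1.006 -4.605
v -0.981 1.052 -2.969
v 0.66 0.761 -4.317
v -0.623 0.806 -2.681
v 2.58 1.839 -4.029
v 2.533 2.053 -2.941
v 1.427 2.815 -4.271
v 1.38 3.03 -3.183
v 3.4 2.77 -4.177
v 3.353 2.985 -3.089
v 2.247 3.747 -4.419
v 2.2 3.961 -3.331
v -2.822 -4.305 -3.487
v -1.829 -3.685 -2.254
v -3.834 -2.581 -3.539
v -2.841 -1.96 -2.306
v -1.839 -3.76 -4.554
v -0.846 -3.139 -3.321
v -2.851 -2.035 -4.606
v -1.858 -1.415 -3.373
f 2 1 5
f 2 5 3
f 3 5 6
f 3 6 4
f 5 1 7
f 5 7 6
f 6 7 8
f 6 8 4
f 7 1 9
f 7 9 8
f 8 9 10
f 8 10 4
f 9 1 11
f 9 11 10
f 10 11 12
f 10 12 4
f 11 1 13
f 11 13 12
f 12 13 14
f 12 14 4
f 13 1 15
f 13 15 14
f 14 15 16
f 14 16 4
f 15 1 17
f 15 17 16
f 16 17 18
f 16 18 4
f 17 1 2
f 17 2 18
f 18 2 3
f 18 3 4
f 20 22 19
f 23 20 19
f 19 22 21
f 21 23 19
f 20 26 22
f 24 20 23
f 24 26 20
f 22 26 21
f 25 23 21
f 21 26 25
f 25 24 23
f 26 24 25
f 28 30 27
f 31 28 27
f 27 30 29
f 29 31 27
f 28 34 30
f 32 28 31
f 32 34 28
f 30 34 29
f 33 31 29
f 29 34 33
f 33 32 31
f 34 32 33



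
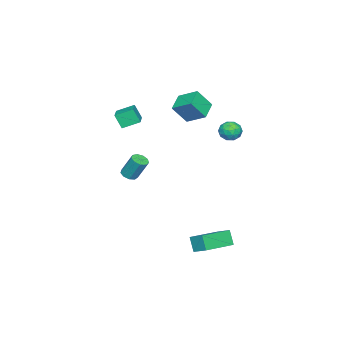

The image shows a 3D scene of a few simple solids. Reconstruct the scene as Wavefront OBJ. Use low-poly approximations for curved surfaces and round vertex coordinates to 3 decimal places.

v 2.836 2.813 -2.767
v 3.072 3.608 -2.324
v 1.095 3.505 -3.082
v 1.331 4.3 -2.639
v 3.129 3.18 -3.581
v 3.365 3.975 -3.138
v 1.388 3.872 -3.896
v 1.624 4.667 -3.453
v -3.431 -0.129 3.035
v -2.906 -0.732 4.099
v -3.356 1.007 3.642
v -2.831 0.404 4.706
v -2.349 0.036 2.594
v -1.824 -0.567 3.658
v -2.274 1.172 3.201
v -1.749 0.569 4.265
v -1.134 -3.064 2.296
v -1.138 -3.489 3.134
v -1.625 -2.235 2.715
v -1.628 -2.661 3.553
v 0.068 -2.499 2.587
v 0.065 -2.925 3.425
v -0.422 -1.671 3.006
v -0.426 -2.096 3.844
v -1.268 -2.828 -1.504
v -0.83 -2.594 -1.619
v -0.854 -1.937 -0.371
v -1.292 -2.172 -0.256
v -1.1 -2.401 -1.725
v -1.124 -1.744 -0.478
v -1.449 -2.408 -1.729
v -1.473 -1.751 -0.481
v -1.713 -2.611 -1.627
v -1.737 -1.955 -0.379
v -1.769 -2.916 -1.467
v -1.793 -2.26 -0.219
v -1.59 -3.18 -1.325
v -1.615 -2.524 -0.077
v -1.261 -3.279 -1.266
v -1.285 -2.623 -0.019
v -0.935 -3.167 -1.319
v -0.959 -2.511 -0.071
v -0.765 -2.897 -1.458
v -0.789 -2.24 -0.21
v -1.912 3.311 2.995
v -1.587 3.237 2.422
v -2.213 2.283 2.958
v -1.888 2.209 2.385
v -1.55 2.303 2.947
v -1.364 2.939 2.97
v -2.436 2.581 2.41
v -2.25 3.217 2.433
v -1.911 2.786 2.061
v -1.364 2.614 2.392
v -2.436 2.906 2.988
v -1.889 2.734 3.319
v -1.723 3.364 2.711
v -2.077 2.156 2.669
v -1.878 2.211 2.999
v -1.688 2.167 2.662
v -1.592 3.189 3.033
v -1.402 3.145 2.697
v -1.38 2.596 3.005
v -2.398 2.375 2.683
v -2.208 2.331 2.347
v -2.112 3.353 2.718
v -1.922 3.309 2.381
v -2.42 2.924 2.375
v -1.723 3.055 2.162
v -1.9 2.451 2.141
v -2.221 2.67 2.156
v -2.112 3.044 2.169
v -1.401 2.954 2.357
v -1.578 2.35 2.336
v -1.38 2.406 2.666
v -1.27 2.779 2.679
v -1.592 2.689 2.145
v -2.222 3.17 3.044
v -2.399 2.566 3.023
v -2.53 2.741 2.701
v -2.42 3.114 2.714
v -1.9 3.069 3.239
v -2.077 2.465 3.218
v -1.688 2.476 3.211
v -1.579 2.85 3.224
v -2.208 2.831 3.235
f 2 4 1
f 5 2 1
f 1 4 3
f 3 5 1
f 2 8 4
f 6 2 5
f 6 8 2
f 4 8 3
f 7 5 3
f 3 8 7
f 7 6 5
f 8 6 7
f 10 12 9
f 13 10 9
f 9 12 11
f 11 13 9
f 10 16 12
f 14 10 13
f 14 16 10
f 12 16 11
f 15 13 11
f 11 16 15
f 15 14 13
f 16 14 15
f 18 20 17
f 21 18 17
f 17 20 19
f 19 21 17
f 18 24 20
f 22 18 21
f 22 24 18
f 20 24 19
f 23 21 19
f 19 24 23
f 23 22 21
f 24 22 23
f 26 25 29
f 26 29 27
f 27 29 30
f 27 30 28
f 29 25 31
f 29 31 30
f 30 31 32
f 30 32 28
f 31 25 33
f 31 33 32
f 32 33 34
f 32 34 28
f 33 25 35
f 33 35 34
f 34 35 36
f 34 36 28
f 35 25 37
f 35 37 36
f 36 37 38
f 36 38 28
f 37 25 39
f 37 39 38
f 38 39 40
f 38 40 28
f 39 25 41
f 39 41 40
f 40 41 42
f 40 42 28
f 41 25 43
f 41 43 42
f 42 43 44
f 42 44 28
f 43 25 26
f 43 26 44
f 44 26 27
f 44 27 28
f 45 82 61
f 82 56 85
f 61 85 50
f 82 85 61
f 45 61 57
f 61 50 62
f 57 62 46
f 61 62 57
f 45 57 66
f 57 46 67
f 66 67 52
f 57 67 66
f 45 66 78
f 66 52 81
f 78 81 55
f 66 81 78
f 45 78 82
f 78 55 86
f 82 86 56
f 78 86 82
f 46 62 73
f 62 50 76
f 73 76 54
f 62 76 73
f 50 85 63
f 85 56 84
f 63 84 49
f 85 84 63
f 56 86 83
f 86 55 79
f 83 79 47
f 86 79 83
f 55 81 80
f 81 52 68
f 80 68 51
f 81 68 80
f 52 67 72
f 67 46 69
f 72 69 53
f 67 69 72
f 48 74 60
f 74 54 75
f 60 75 49
f 74 75 60
f 48 60 58
f 60 49 59
f 58 59 47
f 60 59 58
f 48 58 65
f 58 47 64
f 65 64 51
f 58 64 65
f 48 65 70
f 65 51 71
f 70 71 53
f 65 71 70
f 48 70 74
f 70 53 77
f 74 77 54
f 70 77 74
f 49 75 63
f 75 54 76
f 63 76 50
f 75 76 63
f 47 59 83
f 59 49 84
f 83 84 56
f 59 84 83
f 51 64 80
f 64 47 79
f 80 79 55
f 64 79 80
f 53 71 72
f 71 51 68
f 72 68 52
f 71 68 72
f 54 77 73
f 77 53 69
f 73 69 46
f 77 69 73



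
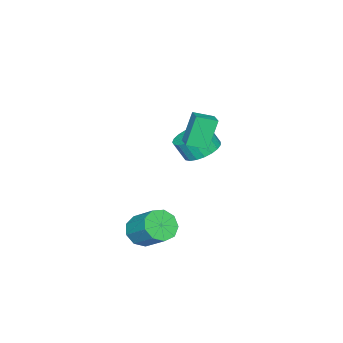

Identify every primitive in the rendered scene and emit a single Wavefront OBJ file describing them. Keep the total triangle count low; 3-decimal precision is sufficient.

v -3.947 -0.227 -1.407
v -3.044 -0.28 -1.622
v -2.85 -0.765 -0.689
v -3.753 -0.713 -0.473
v -3.064 0.061 -1.441
v -2.869 -0.424 -0.508
v -3.236 0.352 -1.254
v -3.042 -0.133 -0.32
v -3.532 0.543 -1.093
v -3.337 0.058 -0.159
v -3.899 0.601 -0.986
v -3.704 0.116 -0.053
v -4.275 0.515 -0.953
v -4.08 0.03 -0.019
v -4.594 0.301 -0.997
v -4.399 -0.184 -0.064
v -4.801 -0.004 -1.113
v -4.606 -0.489 -0.179
v -4.861 -0.348 -1.279
v -4.666 -0.833 -0.345
v -4.762 -0.671 -1.467
v -4.568 -1.156 -0.534
v -4.523 -0.918 -1.645
v -4.329 -1.403 -0.712
v -4.185 -1.045 -1.782
v -3.99 -1.53 -0.848
v -3.805 -1.03 -1.854
v -3.61 -1.516 -0.92
v -3.45 -0.877 -1.848
v -3.255 -1.362 -0.915
v -3.181 -0.612 -1.766
v -2.986 -1.097 -0.833
v 1.211 0.136 -3.553
v 1.65 -0.384 -3.078
v 1.968 0.804 -2.071
v 1.529 1.324 -2.547
v 1.987 -0.145 -3.467
v 2.305 1.044 -2.46
v 1.962 0.225 -3.896
v 2.28 1.414 -2.889
v 1.585 0.554 -4.165
v 1.903 1.743 -3.158
v 1.033 0.687 -4.148
v 1.351 1.876 -3.141
v 0.565 0.562 -3.852
v 0.883 1.751 -2.846
v 0.399 0.237 -3.417
v 0.717 1.426 -2.41
v 0.613 -0.135 -3.045
v 0.931 1.054 -2.039
v 1.107 -0.38 -2.911
v 1.425 0.809 -1.905
v -2.156 1.023 0.37
v -2.794 1.115 1.823
v -1.516 1.638 0.611
v -2.155 1.731 2.065
v -1.565 0.289 0.675
v -2.204 0.382 2.129
v -0.926 0.905 0.917
v -1.564 0.997 2.37
f 2 1 5
f 2 5 3
f 3 5 6
f 3 6 4
f 5 1 7
f 5 7 6
f 6 7 8
f 6 8 4
f 7 1 9
f 7 9 8
f 8 9 10
f 8 10 4
f 9 1 11
f 9 11 10
f 10 11 12
f 10 12 4
f 11 1 13
f 11 13 12
f 12 13 14
f 12 14 4
f 13 1 15
f 13 15 14
f 14 15 16
f 14 16 4
f 15 1 17
f 15 17 16
f 16 17 18
f 16 18 4
f 17 1 19
f 17 19 18
f 18 19 20
f 18 20 4
f 19 1 21
f 19 21 20
f 20 21 22
f 20 22 4
f 21 1 23
f 21 23 22
f 22 23 24
f 22 24 4
f 23 1 25
f 23 25 24
f 24 25 26
f 24 26 4
f 25 1 27
f 25 27 26
f 26 27 28
f 26 28 4
f 27 1 29
f 27 29 28
f 28 29 30
f 28 30 4
f 29 1 31
f 29 31 30
f 30 31 32
f 30 32 4
f 31 1 2
f 31 2 32
f 32 2 3
f 32 3 4
f 34 33 37
f 34 37 35
f 35 37 38
f 35 38 36
f 37 33 39
f 37 39 38
f 38 39 40
f 38 40 36
f 39 33 41
f 39 41 40
f 40 41 42
f 40 42 36
f 41 33 43
f 41 43 42
f 42 43 44
f 42 44 36
f 43 33 45
f 43 45 44
f 44 45 46
f 44 46 36
f 45 33 47
f 45 47 46
f 46 47 48
f 46 48 36
f 47 33 49
f 47 49 48
f 48 49 50
f 48 50 36
f 49 33 51
f 49 51 50
f 50 51 52
f 50 52 36
f 51 33 34
f 51 34 52
f 52 34 35
f 52 35 36
f 54 56 53
f 57 54 53
f 53 56 55
f 55 57 53
f 54 60 56
f 58 54 57
f 58 60 54
f 56 60 55
f 59 57 55
f 55 60 59
f 59 58 57
f 60 58 59



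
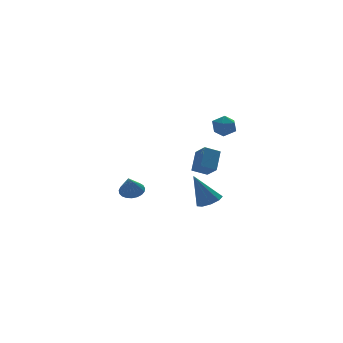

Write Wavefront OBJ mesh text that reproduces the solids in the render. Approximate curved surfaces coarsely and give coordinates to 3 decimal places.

v 4.404 2.105 -4.544
v 5.17 2.307 -4.263
v 3.576 2.535 -2.596
v 4.91 2.772 -4.477
v 4.413 2.925 -4.722
v 3.912 2.695 -4.884
v 3.642 2.188 -4.887
v 3.728 1.642 -4.729
v 4.131 1.313 -4.485
v 4.661 1.354 -4.268
v 5.072 1.746 -4.181
v 2.035 -3.426 3.277
v 2.478 -3.302 3.892
v 2.302 -4.638 3.328
v 2.745 -4.514 3.943
v 1.983 -4.437 3.997
v 1.818 -3.688 3.965
v 2.962 -4.252 3.255
v 2.797 -3.503 3.223
v 3.051 -3.813 3.878
v 2.446 -3.927 4.337
v 2.334 -4.013 2.883
v 1.729 -4.127 3.342
v -2.551 -2.998 -0.692
v -1.886 -2.98 -0.444
v -2.949 -3.482 0.412
v -1.988 -2.715 -0.365
v -2.188 -2.498 -0.342
v -2.45 -2.368 -0.38
v -2.73 -2.347 -0.471
v -2.979 -2.439 -0.601
v -3.153 -2.627 -0.747
v -3.224 -2.879 -0.883
v -3.178 -3.152 -0.986
v -3.024 -3.398 -1.039
v -2.788 -3.575 -1.031
v -2.51 -3.652 -0.965
v -2.24 -3.616 -0.851
v -2.024 -3.473 -0.71
v -1.898 -3.248 -0.566
v 2.254 -0.089 -1.012
v 2.38 -1.028 -0.342
v 2.882 0.738 0.029
v 3.008 -0.201 0.699
v 3.152 -0.259 -1.419
v 3.278 -1.198 -0.749
v 3.78 0.568 -0.378
v 3.906 -0.371 0.292
f 2 1 4
f 2 4 3
f 4 1 5
f 4 5 3
f 5 1 6
f 5 6 3
f 6 1 7
f 6 7 3
f 7 1 8
f 7 8 3
f 8 1 9
f 8 9 3
f 9 1 10
f 9 10 3
f 10 1 11
f 10 11 3
f 11 1 2
f 11 2 3
f 12 23 17
f 12 17 13
f 12 13 19
f 12 19 22
f 12 22 23
f 13 17 21
f 17 23 16
f 23 22 14
f 22 19 18
f 19 13 20
f 15 21 16
f 15 16 14
f 15 14 18
f 15 18 20
f 15 20 21
f 16 21 17
f 14 16 23
f 18 14 22
f 20 18 19
f 21 20 13
f 25 24 27
f 25 27 26
f 27 24 28
f 27 28 26
f 28 24 29
f 28 29 26
f 29 24 30
f 29 30 26
f 30 24 31
f 30 31 26
f 31 24 32
f 31 32 26
f 32 24 33
f 32 33 26
f 33 24 34
f 33 34 26
f 34 24 35
f 34 35 26
f 35 24 36
f 35 36 26
f 36 24 37
f 36 37 26
f 37 24 38
f 37 38 26
f 38 24 39
f 38 39 26
f 39 24 40
f 39 40 26
f 40 24 25
f 40 25 26
f 42 44 41
f 45 42 41
f 41 44 43
f 43 45 41
f 42 48 44
f 46 42 45
f 46 48 42
f 44 48 43
f 47 45 43
f 43 48 47
f 47 46 45
f 48 46 47



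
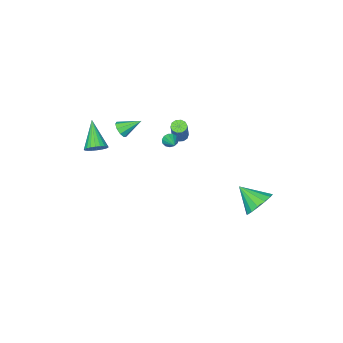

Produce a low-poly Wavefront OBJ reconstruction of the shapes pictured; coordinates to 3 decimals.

v -3.584 -4.39 -0.356
v -3.222 -4.136 -0.629
v -2.494 -3.356 1.063
v -2.856 -3.61 1.336
v -3.48 -3.946 -0.605
v -2.752 -3.166 1.086
v -3.778 -3.926 -0.487
v -3.05 -3.145 1.205
v -4.002 -4.083 -0.318
v -3.274 -3.302 1.373
v -4.066 -4.357 -0.164
v -3.338 -3.577 1.528
v -3.946 -4.644 -0.083
v -3.218 -3.864 1.609
v -3.688 -4.834 -0.106
v -2.96 -4.054 1.585
v -3.39 -4.855 -0.225
v -2.662 -4.074 1.467
v -3.166 -4.698 -0.393
v -2.438 -3.917 1.298
v -3.102 -4.423 -0.548
v -2.374 -3.643 1.144
v -0.593 -1.571 2.398
v -0.237 -1.574 2.033
v -0.047 -0.429 2.922
v -0.457 -1.421 1.93
v -0.72 -1.316 1.975
v -0.943 -1.291 2.154
v -1.056 -1.355 2.411
v -1.021 -1.488 2.663
v -0.851 -1.647 2.832
v -0.599 -1.782 2.862
v -0.345 -1.849 2.745
v -0.17 -1.829 2.518
v -0.13 -1.726 2.253
v 3.915 -2.846 3.079
v 4.565 -2.862 3.412
v 3.185 -4.254 4.441
v 4.434 -2.654 3.556
v 4.224 -2.476 3.628
v 3.966 -2.354 3.616
v 3.702 -2.307 3.522
v 3.469 -2.342 3.361
v 3.305 -2.454 3.157
v 3.233 -2.625 2.942
v 3.266 -2.831 2.747
v 3.397 -3.038 2.603
v 3.607 -3.217 2.531
v 3.864 -3.339 2.543
v 4.129 -3.386 2.636
v 4.361 -3.351 2.797
v 4.526 -3.239 3.001
v 4.597 -3.067 3.217
v 1.514 -3.649 3.13
v 1.779 -3.843 3.656
v 0.526 -2.931 3.89
v 1.952 -3.475 3.533
v 1.92 -3.189 3.222
v 1.698 -3.119 2.867
v 1.391 -3.296 2.635
v 1.141 -3.639 2.635
v 1.066 -3.987 2.866
v 1.201 -4.177 3.22
v 1.482 -4.12 3.532
v -2.624 4.387 -0.693
v -2.275 3.864 -1.559
v -2.156 3.033 0.313
v -1.836 4.15 -1.378
v -1.609 4.5 -1.013
v -1.654 4.819 -0.562
v -1.958 5.022 -0.147
v -2.441 5.055 0.122
v -2.973 4.91 0.173
v -3.411 4.624 -0.008
v -3.639 4.274 -0.373
v -3.594 3.955 -0.823
v -3.289 3.752 -1.239
v -2.807 3.718 -1.508
f 2 1 5
f 2 5 3
f 3 5 6
f 3 6 4
f 5 1 7
f 5 7 6
f 6 7 8
f 6 8 4
f 7 1 9
f 7 9 8
f 8 9 10
f 8 10 4
f 9 1 11
f 9 11 10
f 10 11 12
f 10 12 4
f 11 1 13
f 11 13 12
f 12 13 14
f 12 14 4
f 13 1 15
f 13 15 14
f 14 15 16
f 14 16 4
f 15 1 17
f 15 17 16
f 16 17 18
f 16 18 4
f 17 1 19
f 17 19 18
f 18 19 20
f 18 20 4
f 19 1 21
f 19 21 20
f 20 21 22
f 20 22 4
f 21 1 2
f 21 2 22
f 22 2 3
f 22 3 4
f 24 23 26
f 24 26 25
f 26 23 27
f 26 27 25
f 27 23 28
f 27 28 25
f 28 23 29
f 28 29 25
f 29 23 30
f 29 30 25
f 30 23 31
f 30 31 25
f 31 23 32
f 31 32 25
f 32 23 33
f 32 33 25
f 33 23 34
f 33 34 25
f 34 23 35
f 34 35 25
f 35 23 24
f 35 24 25
f 37 36 39
f 37 39 38
f 39 36 40
f 39 40 38
f 40 36 41
f 40 41 38
f 41 36 42
f 41 42 38
f 42 36 43
f 42 43 38
f 43 36 44
f 43 44 38
f 44 36 45
f 44 45 38
f 45 36 46
f 45 46 38
f 46 36 47
f 46 47 38
f 47 36 48
f 47 48 38
f 48 36 49
f 48 49 38
f 49 36 50
f 49 50 38
f 50 36 51
f 50 51 38
f 51 36 52
f 51 52 38
f 52 36 53
f 52 53 38
f 53 36 37
f 53 37 38
f 55 54 57
f 55 57 56
f 57 54 58
f 57 58 56
f 58 54 59
f 58 59 56
f 59 54 60
f 59 60 56
f 60 54 61
f 60 61 56
f 61 54 62
f 61 62 56
f 62 54 63
f 62 63 56
f 63 54 64
f 63 64 56
f 64 54 55
f 64 55 56
f 66 65 68
f 66 68 67
f 68 65 69
f 68 69 67
f 69 65 70
f 69 70 67
f 70 65 71
f 70 71 67
f 71 65 72
f 71 72 67
f 72 65 73
f 72 73 67
f 73 65 74
f 73 74 67
f 74 65 75
f 74 75 67
f 75 65 76
f 75 76 67
f 76 65 77
f 76 77 67
f 77 65 78
f 77 78 67
f 78 65 66
f 78 66 67



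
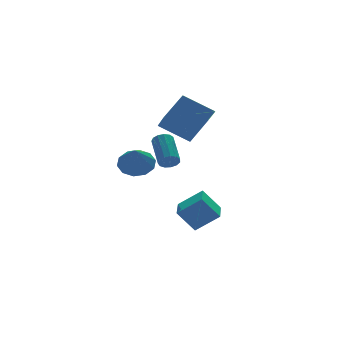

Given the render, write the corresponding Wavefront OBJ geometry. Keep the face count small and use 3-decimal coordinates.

v 0.669 0.441 2.123
v -0.748 1.66 3.225
v 1.028 1.828 1.05
v -0.39 3.047 2.152
v 2.21 1.053 3.428
v 0.792 2.272 4.53
v 2.568 2.44 2.355
v 1.151 3.659 3.457
v -3.029 0.518 0.469
v -2.037 0.123 0.627
v -3.651 -0.498 1.831
v -2.103 0.669 1.004
v -2.524 1.158 1.177
v -3.137 1.403 1.079
v -3.709 1.309 0.748
v -4.022 0.913 0.311
v -3.955 0.367 -0.067
v -3.534 -0.122 -0.239
v -2.921 -0.366 -0.142
v -2.349 -0.273 0.189
v -0.971 -0.312 -3.443
v 0.228 -1.009 -2.36
v -0.065 1.232 -3.452
v 1.134 0.534 -2.369
v -0.094 -0.834 -4.751
v 1.105 -1.532 -3.668
v 0.812 0.709 -4.76
v 2.011 0.012 -3.677
v -2.787 -2.88 1.575
v -2.548 -2.63 1.073
v -2.075 -0.97 2.122
v -2.313 -1.22 2.625
v -2.88 -2.539 1.078
v -2.406 -0.879 2.127
v -3.182 -2.556 1.242
v -2.708 -0.896 2.291
v -3.358 -2.676 1.511
v -2.885 -1.016 2.56
v -3.353 -2.861 1.801
v -2.88 -1.201 2.85
v -3.168 -3.052 2.019
v -2.695 -1.392 3.068
v -2.862 -3.188 2.097
v -2.389 -1.528 3.146
v -2.532 -3.226 2.008
v -2.059 -1.566 3.058
v -2.283 -3.155 1.783
v -1.81 -1.495 2.832
v -2.194 -2.996 1.491
v -1.72 -1.336 2.541
v -2.293 -2.8 1.227
v -1.819 -1.14 2.276
f 2 4 1
f 5 2 1
f 1 4 3
f 3 5 1
f 2 8 4
f 6 2 5
f 6 8 2
f 4 8 3
f 7 5 3
f 3 8 7
f 7 6 5
f 8 6 7
f 10 9 12
f 10 12 11
f 12 9 13
f 12 13 11
f 13 9 14
f 13 14 11
f 14 9 15
f 14 15 11
f 15 9 16
f 15 16 11
f 16 9 17
f 16 17 11
f 17 9 18
f 17 18 11
f 18 9 19
f 18 19 11
f 19 9 20
f 19 20 11
f 20 9 10
f 20 10 11
f 22 24 21
f 25 22 21
f 21 24 23
f 23 25 21
f 22 28 24
f 26 22 25
f 26 28 22
f 24 28 23
f 27 25 23
f 23 28 27
f 27 26 25
f 28 26 27
f 30 29 33
f 30 33 31
f 31 33 34
f 31 34 32
f 33 29 35
f 33 35 34
f 34 35 36
f 34 36 32
f 35 29 37
f 35 37 36
f 36 37 38
f 36 38 32
f 37 29 39
f 37 39 38
f 38 39 40
f 38 40 32
f 39 29 41
f 39 41 40
f 40 41 42
f 40 42 32
f 41 29 43
f 41 43 42
f 42 43 44
f 42 44 32
f 43 29 45
f 43 45 44
f 44 45 46
f 44 46 32
f 45 29 47
f 45 47 46
f 46 47 48
f 46 48 32
f 47 29 49
f 47 49 48
f 48 49 50
f 48 50 32
f 49 29 51
f 49 51 50
f 50 51 52
f 50 52 32
f 51 29 30
f 51 30 52
f 52 30 31
f 52 31 32



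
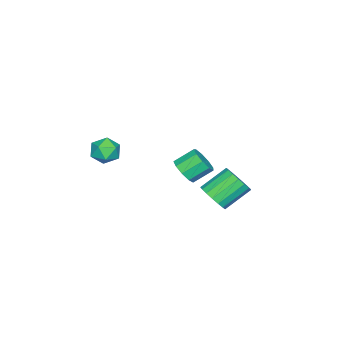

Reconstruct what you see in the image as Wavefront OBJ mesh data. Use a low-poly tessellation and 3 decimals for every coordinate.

v -1.984 1.794 -1.267
v -1.705 1.438 -0.656
v -2.637 2.17 0.197
v -2.916 2.526 -0.413
v -1.498 1.735 -0.685
v -2.43 2.468 0.168
v -1.402 2.046 -0.848
v -2.334 2.779 0.005
v -1.44 2.3 -1.106
v -2.372 3.032 -0.253
v -1.602 2.437 -1.401
v -2.534 3.169 -0.548
v -1.852 2.427 -1.666
v -2.784 3.159 -0.813
v -2.132 2.272 -1.838
v -3.064 3.004 -0.985
v -2.378 2.007 -1.88
v -3.31 2.74 -1.027
v -2.534 1.694 -1.781
v -3.466 2.426 -0.928
v -2.564 1.403 -1.565
v -3.496 2.136 -0.712
v -2.461 1.202 -1.28
v -3.393 1.935 -0.426
v -2.249 1.137 -0.991
v -3.18 1.869 -0.138
v -1.976 1.222 -0.766
v -2.908 1.954 0.087
v -1.89 -2.694 0.533
v -1.502 -3.323 0.643
v -2.478 -3.217 -0.383
v -2.09 -3.846 -0.273
v -2.596 -3.626 0.23
v -2.232 -3.303 0.796
v -1.748 -3.237 -0.536
v -1.384 -2.914 0.03
v -1.414 -3.658 -0.018
v -1.939 -3.899 0.456
v -2.041 -2.641 -0.196
v -2.566 -2.882 0.278
v -3.225 -0.186 -0.993
v -2.633 0.036 -0.692
v -3.202 0.707 -0.066
v -3.795 0.486 -0.367
v -2.734 0.306 -1.074
v -3.303 0.978 -0.448
v -3.065 0.347 -1.418
v -3.634 1.018 -0.792
v -3.471 0.138 -1.563
v -4.04 0.809 -0.937
v -3.762 -0.222 -1.441
v -4.331 0.449 -0.815
v -3.802 -0.565 -1.11
v -4.371 0.106 -0.484
v -3.572 -0.731 -0.723
v -4.141 -0.059 -0.098
v -3.18 -0.641 -0.463
v -3.749 0.03 0.163
v -2.81 -0.338 -0.451
v -3.379 0.333 0.175
f 2 1 5
f 2 5 3
f 3 5 6
f 3 6 4
f 5 1 7
f 5 7 6
f 6 7 8
f 6 8 4
f 7 1 9
f 7 9 8
f 8 9 10
f 8 10 4
f 9 1 11
f 9 11 10
f 10 11 12
f 10 12 4
f 11 1 13
f 11 13 12
f 12 13 14
f 12 14 4
f 13 1 15
f 13 15 14
f 14 15 16
f 14 16 4
f 15 1 17
f 15 17 16
f 16 17 18
f 16 18 4
f 17 1 19
f 17 19 18
f 18 19 20
f 18 20 4
f 19 1 21
f 19 21 20
f 20 21 22
f 20 22 4
f 21 1 23
f 21 23 22
f 22 23 24
f 22 24 4
f 23 1 25
f 23 25 24
f 24 25 26
f 24 26 4
f 25 1 27
f 25 27 26
f 26 27 28
f 26 28 4
f 27 1 2
f 27 2 28
f 28 2 3
f 28 3 4
f 29 40 34
f 29 34 30
f 29 30 36
f 29 36 39
f 29 39 40
f 30 34 38
f 34 40 33
f 40 39 31
f 39 36 35
f 36 30 37
f 32 38 33
f 32 33 31
f 32 31 35
f 32 35 37
f 32 37 38
f 33 38 34
f 31 33 40
f 35 31 39
f 37 35 36
f 38 37 30
f 42 41 45
f 42 45 43
f 43 45 46
f 43 46 44
f 45 41 47
f 45 47 46
f 46 47 48
f 46 48 44
f 47 41 49
f 47 49 48
f 48 49 50
f 48 50 44
f 49 41 51
f 49 51 50
f 50 51 52
f 50 52 44
f 51 41 53
f 51 53 52
f 52 53 54
f 52 54 44
f 53 41 55
f 53 55 54
f 54 55 56
f 54 56 44
f 55 41 57
f 55 57 56
f 56 57 58
f 56 58 44
f 57 41 59
f 57 59 58
f 58 59 60
f 58 60 44
f 59 41 42
f 59 42 60
f 60 42 43
f 60 43 44



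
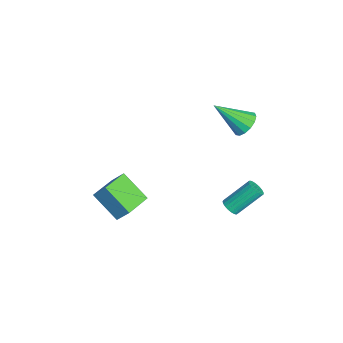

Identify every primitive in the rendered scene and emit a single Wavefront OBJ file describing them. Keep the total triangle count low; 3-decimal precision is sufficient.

v -3.384 3.768 1.999
v -3.017 3.27 1.493
v -3.616 2.212 3.361
v -2.713 3.429 1.726
v -2.59 3.678 2.032
v -2.679 3.952 2.33
v -2.958 4.176 2.539
v -3.35 4.291 2.604
v -3.752 4.266 2.506
v -4.055 4.107 2.273
v -4.179 3.857 1.967
v -4.089 3.584 1.669
v -3.811 3.359 1.46
v -3.418 3.244 1.395
v -1.435 -1.795 -2.308
v -2.412 -2.892 -1.201
v -1.089 -1.198 -1.413
v -2.066 -2.296 -0.305
v -0.194 -2.744 -2.155
v -1.171 -3.842 -1.047
v 0.152 -2.148 -1.259
v -0.825 -3.245 -0.152
v 0.513 2.686 -0.781
v 0.774 2.422 -0.431
v 0.468 3.69 0.751
v 0.207 3.954 0.401
v 0.926 2.541 -0.519
v 0.62 3.809 0.663
v 1.006 2.685 -0.652
v 0.701 3.953 0.53
v 1.002 2.829 -0.808
v 0.696 4.097 0.374
v 0.913 2.948 -0.959
v 0.607 4.216 0.223
v 0.754 3.022 -1.079
v 0.449 4.29 0.103
v 0.554 3.038 -1.148
v 0.249 4.306 0.034
v 0.347 2.993 -1.153
v 0.041 4.261 0.029
v 0.169 2.895 -1.094
v -0.137 4.163 0.088
v 0.05 2.761 -0.981
v -0.256 4.029 0.201
v 0.011 2.614 -0.833
v -0.295 3.881 0.349
v 0.059 2.479 -0.676
v -0.247 3.747 0.505
v 0.185 2.38 -0.538
v -0.121 3.648 0.644
v 0.368 2.334 -0.441
v 0.062 3.602 0.741
v 0.576 2.349 -0.403
v 0.271 3.617 0.779
f 2 1 4
f 2 4 3
f 4 1 5
f 4 5 3
f 5 1 6
f 5 6 3
f 6 1 7
f 6 7 3
f 7 1 8
f 7 8 3
f 8 1 9
f 8 9 3
f 9 1 10
f 9 10 3
f 10 1 11
f 10 11 3
f 11 1 12
f 11 12 3
f 12 1 13
f 12 13 3
f 13 1 14
f 13 14 3
f 14 1 2
f 14 2 3
f 16 18 15
f 19 16 15
f 15 18 17
f 17 19 15
f 16 22 18
f 20 16 19
f 20 22 16
f 18 22 17
f 21 19 17
f 17 22 21
f 21 20 19
f 22 20 21
f 24 23 27
f 24 27 25
f 25 27 28
f 25 28 26
f 27 23 29
f 27 29 28
f 28 29 30
f 28 30 26
f 29 23 31
f 29 31 30
f 30 31 32
f 30 32 26
f 31 23 33
f 31 33 32
f 32 33 34
f 32 34 26
f 33 23 35
f 33 35 34
f 34 35 36
f 34 36 26
f 35 23 37
f 35 37 36
f 36 37 38
f 36 38 26
f 37 23 39
f 37 39 38
f 38 39 40
f 38 40 26
f 39 23 41
f 39 41 40
f 40 41 42
f 40 42 26
f 41 23 43
f 41 43 42
f 42 43 44
f 42 44 26
f 43 23 45
f 43 45 44
f 44 45 46
f 44 46 26
f 45 23 47
f 45 47 46
f 46 47 48
f 46 48 26
f 47 23 49
f 47 49 48
f 48 49 50
f 48 50 26
f 49 23 51
f 49 51 50
f 50 51 52
f 50 52 26
f 51 23 53
f 51 53 52
f 52 53 54
f 52 54 26
f 53 23 24
f 53 24 54
f 54 24 25
f 54 25 26



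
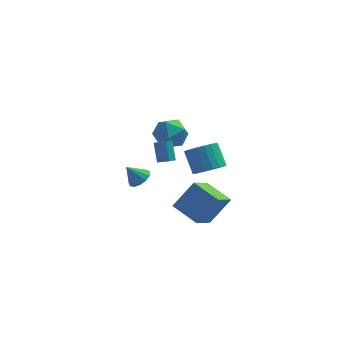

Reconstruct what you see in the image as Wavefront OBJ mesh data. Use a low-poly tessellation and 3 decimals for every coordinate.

v 2.109 2.533 1.826
v 2.702 2.193 0.88
v 0.698 1.367 1.36
v 1.291 1.027 0.414
v 1.669 0.73 1.478
v 2.541 1.45 1.766
v 0.859 2.11 0.474
v 1.731 2.83 0.762
v 1.93 1.931 0.045
v 2.43 1.078 0.665
v 0.97 2.482 1.575
v 1.47 1.629 2.195
v 4.049 0.146 -0.685
v 4.986 0.279 -0.363
v 4.429 1.227 0.867
v 3.491 1.094 0.545
v 4.94 0.596 -0.628
v 4.383 1.544 0.602
v 4.74 0.835 -0.903
v 4.182 1.783 0.327
v 4.42 0.955 -1.14
v 3.863 1.903 0.09
v 4.036 0.935 -1.299
v 3.479 1.883 -0.069
v 3.654 0.779 -1.351
v 3.097 1.727 -0.121
v 3.341 0.513 -1.289
v 2.784 1.461 -0.058
v 3.15 0.184 -1.121
v 2.592 1.132 0.109
v 3.114 -0.152 -0.879
v 2.557 0.796 0.351
v 3.24 -0.436 -0.603
v 2.683 0.512 0.627
v 3.506 -0.62 -0.341
v 2.948 0.328 0.889
v 3.865 -0.671 -0.139
v 3.308 0.277 1.092
v 4.257 -0.581 -0.031
v 3.699 0.367 1.199
v 4.612 -0.365 -0.036
v 4.055 0.583 1.194
v 4.87 -0.061 -0.153
v 4.313 0.887 1.077
v -0.27 3.619 -4.245
v 0.173 3.02 -3.98
v -1.03 3.521 -3.195
v 0.353 3.392 -3.815
v 0.336 3.836 -3.786
v 0.126 4.211 -3.903
v -0.209 4.398 -4.129
v -0.564 4.337 -4.391
v -0.825 4.049 -4.607
v -0.91 3.623 -4.708
v -0.791 3.197 -4.662
v -0.507 2.904 -4.483
v -0.148 2.838 -4.229
v 1.905 -3.998 2.979
v 2.348 -4.155 3.179
v 2.117 -3.458 4.24
v 1.675 -3.302 4.041
v 2.396 -3.861 2.996
v 2.166 -3.165 4.057
v 2.215 -3.632 2.806
v 1.984 -2.935 3.867
v 1.889 -3.574 2.697
v 1.658 -2.877 3.758
v 1.57 -3.714 2.72
v 1.339 -3.018 3.781
v 1.409 -3.988 2.865
v 1.178 -3.291 3.926
v 1.479 -4.266 3.063
v 1.249 -3.57 4.124
v 1.75 -4.419 3.222
v 1.519 -3.723 4.283
v 2.093 -4.375 3.268
v 1.862 -3.679 4.329
v 4.263 -3.409 -2.476
v 3.624 -5.04 -1.265
v 2.881 -2.423 -1.878
v 2.242 -4.055 -0.667
v 5.378 -2.745 -0.993
v 4.739 -4.377 0.218
v 3.996 -1.76 -0.395
v 3.357 -3.391 0.816
f 1 12 6
f 1 6 2
f 1 2 8
f 1 8 11
f 1 11 12
f 2 6 10
f 6 12 5
f 12 11 3
f 11 8 7
f 8 2 9
f 4 10 5
f 4 5 3
f 4 3 7
f 4 7 9
f 4 9 10
f 5 10 6
f 3 5 12
f 7 3 11
f 9 7 8
f 10 9 2
f 14 13 17
f 14 17 15
f 15 17 18
f 15 18 16
f 17 13 19
f 17 19 18
f 18 19 20
f 18 20 16
f 19 13 21
f 19 21 20
f 20 21 22
f 20 22 16
f 21 13 23
f 21 23 22
f 22 23 24
f 22 24 16
f 23 13 25
f 23 25 24
f 24 25 26
f 24 26 16
f 25 13 27
f 25 27 26
f 26 27 28
f 26 28 16
f 27 13 29
f 27 29 28
f 28 29 30
f 28 30 16
f 29 13 31
f 29 31 30
f 30 31 32
f 30 32 16
f 31 13 33
f 31 33 32
f 32 33 34
f 32 34 16
f 33 13 35
f 33 35 34
f 34 35 36
f 34 36 16
f 35 13 37
f 35 37 36
f 36 37 38
f 36 38 16
f 37 13 39
f 37 39 38
f 38 39 40
f 38 40 16
f 39 13 41
f 39 41 40
f 40 41 42
f 40 42 16
f 41 13 43
f 41 43 42
f 42 43 44
f 42 44 16
f 43 13 14
f 43 14 44
f 44 14 15
f 44 15 16
f 46 45 48
f 46 48 47
f 48 45 49
f 48 49 47
f 49 45 50
f 49 50 47
f 50 45 51
f 50 51 47
f 51 45 52
f 51 52 47
f 52 45 53
f 52 53 47
f 53 45 54
f 53 54 47
f 54 45 55
f 54 55 47
f 55 45 56
f 55 56 47
f 56 45 57
f 56 57 47
f 57 45 46
f 57 46 47
f 59 58 62
f 59 62 60
f 60 62 63
f 60 63 61
f 62 58 64
f 62 64 63
f 63 64 65
f 63 65 61
f 64 58 66
f 64 66 65
f 65 66 67
f 65 67 61
f 66 58 68
f 66 68 67
f 67 68 69
f 67 69 61
f 68 58 70
f 68 70 69
f 69 70 71
f 69 71 61
f 70 58 72
f 70 72 71
f 71 72 73
f 71 73 61
f 72 58 74
f 72 74 73
f 73 74 75
f 73 75 61
f 74 58 76
f 74 76 75
f 75 76 77
f 75 77 61
f 76 58 59
f 76 59 77
f 77 59 60
f 77 60 61
f 79 81 78
f 82 79 78
f 78 81 80
f 80 82 78
f 79 85 81
f 83 79 82
f 83 85 79
f 81 85 80
f 84 82 80
f 80 85 84
f 84 83 82
f 85 83 84

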